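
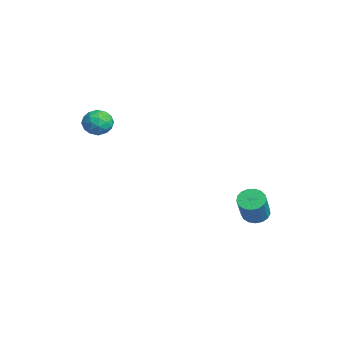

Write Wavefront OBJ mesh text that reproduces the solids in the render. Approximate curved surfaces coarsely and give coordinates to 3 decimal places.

v -1.707 -3.284 1.499
v -1.147 -3.729 1.379
v -2.413 -4.211 1.641
v -1.853 -4.656 1.521
v -1.878 -4.26 2.128
v -1.441 -3.688 2.041
v -2.119 -4.252 0.979
v -1.682 -3.68 0.892
v -1.402 -4.328 1.057
v -1.253 -4.333 1.767
v -2.307 -3.607 1.253
v -2.158 -3.612 1.963
v -1.365 -3.425 1.427
v -2.195 -4.515 1.593
v -2.21 -4.282 1.951
v -1.881 -4.544 1.88
v -1.538 -3.401 1.816
v -1.209 -3.663 1.745
v -1.638 -3.975 2.185
v -2.351 -4.277 1.275
v -2.022 -4.539 1.204
v -1.679 -3.396 1.14
v -1.35 -3.658 1.069
v -1.922 -3.965 0.835
v -1.185 -4.039 1.167
v -1.601 -4.584 1.25
v -1.757 -4.346 0.932
v -1.5 -4.01 0.881
v -1.098 -4.042 1.584
v -1.513 -4.586 1.668
v -1.527 -4.354 2.025
v -1.271 -4.017 1.973
v -1.248 -4.394 1.395
v -2.047 -3.354 1.352
v -2.462 -3.898 1.436
v -2.289 -3.923 1.047
v -2.033 -3.586 0.995
v -1.959 -3.356 1.77
v -2.375 -3.901 1.853
v -2.06 -3.93 2.139
v -1.803 -3.594 2.088
v -2.312 -3.546 1.625
v 2.828 1.698 -2.237
v 3.305 1.565 -2.593
v 4.109 1.148 -1.359
v 3.632 1.282 -1.003
v 3.346 1.846 -2.524
v 4.149 1.429 -1.291
v 3.268 2.093 -2.39
v 4.071 1.676 -1.156
v 3.089 2.25 -2.22
v 3.892 1.833 -0.987
v 2.85 2.28 -2.055
v 3.654 1.863 -0.821
v 2.607 2.177 -1.931
v 3.41 1.761 -0.697
v 2.414 1.965 -1.877
v 3.218 1.548 -0.643
v 2.316 1.691 -1.905
v 3.12 1.275 -0.672
v 2.335 1.419 -2.01
v 3.139 1.003 -0.777
v 2.468 1.211 -2.166
v 3.271 0.795 -0.933
v 2.683 1.115 -2.339
v 3.486 0.698 -1.106
v 2.931 1.152 -2.488
v 3.734 0.735 -1.255
v 3.156 1.315 -2.58
v 3.959 0.898 -1.346
f 1 38 17
f 38 12 41
f 17 41 6
f 38 41 17
f 1 17 13
f 17 6 18
f 13 18 2
f 17 18 13
f 1 13 22
f 13 2 23
f 22 23 8
f 13 23 22
f 1 22 34
f 22 8 37
f 34 37 11
f 22 37 34
f 1 34 38
f 34 11 42
f 38 42 12
f 34 42 38
f 2 18 29
f 18 6 32
f 29 32 10
f 18 32 29
f 6 41 19
f 41 12 40
f 19 40 5
f 41 40 19
f 12 42 39
f 42 11 35
f 39 35 3
f 42 35 39
f 11 37 36
f 37 8 24
f 36 24 7
f 37 24 36
f 8 23 28
f 23 2 25
f 28 25 9
f 23 25 28
f 4 30 16
f 30 10 31
f 16 31 5
f 30 31 16
f 4 16 14
f 16 5 15
f 14 15 3
f 16 15 14
f 4 14 21
f 14 3 20
f 21 20 7
f 14 20 21
f 4 21 26
f 21 7 27
f 26 27 9
f 21 27 26
f 4 26 30
f 26 9 33
f 30 33 10
f 26 33 30
f 5 31 19
f 31 10 32
f 19 32 6
f 31 32 19
f 3 15 39
f 15 5 40
f 39 40 12
f 15 40 39
f 7 20 36
f 20 3 35
f 36 35 11
f 20 35 36
f 9 27 28
f 27 7 24
f 28 24 8
f 27 24 28
f 10 33 29
f 33 9 25
f 29 25 2
f 33 25 29
f 44 43 47
f 44 47 45
f 45 47 48
f 45 48 46
f 47 43 49
f 47 49 48
f 48 49 50
f 48 50 46
f 49 43 51
f 49 51 50
f 50 51 52
f 50 52 46
f 51 43 53
f 51 53 52
f 52 53 54
f 52 54 46
f 53 43 55
f 53 55 54
f 54 55 56
f 54 56 46
f 55 43 57
f 55 57 56
f 56 57 58
f 56 58 46
f 57 43 59
f 57 59 58
f 58 59 60
f 58 60 46
f 59 43 61
f 59 61 60
f 60 61 62
f 60 62 46
f 61 43 63
f 61 63 62
f 62 63 64
f 62 64 46
f 63 43 65
f 63 65 64
f 64 65 66
f 64 66 46
f 65 43 67
f 65 67 66
f 66 67 68
f 66 68 46
f 67 43 69
f 67 69 68
f 68 69 70
f 68 70 46
f 69 43 44
f 69 44 70
f 70 44 45
f 70 45 46



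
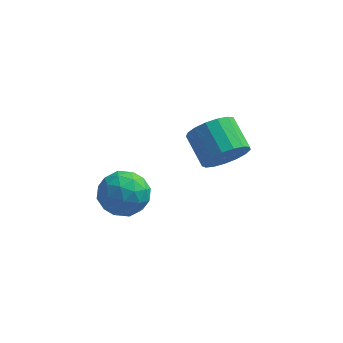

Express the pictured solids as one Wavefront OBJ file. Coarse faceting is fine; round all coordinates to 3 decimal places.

v -0.594 -0.817 2.697
v 0.38 -0.421 2.298
v -0.04 -2.519 2.362
v 0.934 -2.123 1.963
v 0.702 -2.042 3.061
v 0.36 -0.991 3.268
v -0.02 -1.949 1.392
v -0.362 -0.898 1.599
v 0.735 -1.121 1.491
v 1.181 -1.178 2.522
v -0.841 -1.762 2.138
v -0.395 -1.819 3.169
v -0.156 -0.47 2.527
v 0.496 -2.47 2.133
v 0.359 -2.423 2.779
v 0.932 -2.19 2.544
v -0.168 -0.805 3.097
v 0.405 -0.572 2.862
v 0.594 -1.525 3.311
v -0.065 -2.368 1.798
v 0.508 -2.135 1.563
v -0.592 -0.75 2.116
v -0.019 -0.517 1.881
v -0.254 -1.415 1.349
v 0.626 -0.648 1.818
v 0.951 -1.648 1.621
v 0.391 -1.546 1.286
v 0.189 -0.928 1.407
v 0.888 -0.682 2.424
v 1.214 -1.682 2.227
v 1.077 -1.635 2.873
v 0.876 -1.017 2.994
v 1.097 -1.093 1.95
v -0.874 -1.258 2.433
v -0.548 -2.258 2.236
v -0.536 -1.923 1.666
v -0.737 -1.305 1.787
v -0.611 -1.292 3.039
v -0.286 -2.292 2.842
v 0.151 -2.012 3.253
v -0.051 -1.394 3.374
v -0.757 -1.847 2.71
v 3.696 2.236 1.753
v 4.389 2.975 1.381
v 3.557 4.144 2.154
v 2.864 3.404 2.527
v 4.023 2.955 1.017
v 3.19 4.124 1.79
v 3.581 2.77 0.822
v 2.749 3.939 1.595
v 3.166 2.462 0.84
v 2.334 3.631 1.613
v 2.873 2.103 1.067
v 2.04 3.272 1.841
v 2.768 1.774 1.452
v 1.935 2.943 2.225
v 2.875 1.55 1.906
v 2.043 2.719 2.679
v 3.171 1.484 2.324
v 2.339 2.653 3.098
v 3.587 1.59 2.612
v 2.755 2.759 3.385
v 4.028 1.844 2.703
v 3.196 3.012 3.477
v 4.393 2.187 2.577
v 3.561 3.356 3.35
v 4.598 2.542 2.262
v 3.766 3.711 3.035
v 4.597 2.826 1.83
v 3.765 3.995 2.603
f 1 38 17
f 38 12 41
f 17 41 6
f 38 41 17
f 1 17 13
f 17 6 18
f 13 18 2
f 17 18 13
f 1 13 22
f 13 2 23
f 22 23 8
f 13 23 22
f 1 22 34
f 22 8 37
f 34 37 11
f 22 37 34
f 1 34 38
f 34 11 42
f 38 42 12
f 34 42 38
f 2 18 29
f 18 6 32
f 29 32 10
f 18 32 29
f 6 41 19
f 41 12 40
f 19 40 5
f 41 40 19
f 12 42 39
f 42 11 35
f 39 35 3
f 42 35 39
f 11 37 36
f 37 8 24
f 36 24 7
f 37 24 36
f 8 23 28
f 23 2 25
f 28 25 9
f 23 25 28
f 4 30 16
f 30 10 31
f 16 31 5
f 30 31 16
f 4 16 14
f 16 5 15
f 14 15 3
f 16 15 14
f 4 14 21
f 14 3 20
f 21 20 7
f 14 20 21
f 4 21 26
f 21 7 27
f 26 27 9
f 21 27 26
f 4 26 30
f 26 9 33
f 30 33 10
f 26 33 30
f 5 31 19
f 31 10 32
f 19 32 6
f 31 32 19
f 3 15 39
f 15 5 40
f 39 40 12
f 15 40 39
f 7 20 36
f 20 3 35
f 36 35 11
f 20 35 36
f 9 27 28
f 27 7 24
f 28 24 8
f 27 24 28
f 10 33 29
f 33 9 25
f 29 25 2
f 33 25 29
f 44 43 47
f 44 47 45
f 45 47 48
f 45 48 46
f 47 43 49
f 47 49 48
f 48 49 50
f 48 50 46
f 49 43 51
f 49 51 50
f 50 51 52
f 50 52 46
f 51 43 53
f 51 53 52
f 52 53 54
f 52 54 46
f 53 43 55
f 53 55 54
f 54 55 56
f 54 56 46
f 55 43 57
f 55 57 56
f 56 57 58
f 56 58 46
f 57 43 59
f 57 59 58
f 58 59 60
f 58 60 46
f 59 43 61
f 59 61 60
f 60 61 62
f 60 62 46
f 61 43 63
f 61 63 62
f 62 63 64
f 62 64 46
f 63 43 65
f 63 65 64
f 64 65 66
f 64 66 46
f 65 43 67
f 65 67 66
f 66 67 68
f 66 68 46
f 67 43 69
f 67 69 68
f 68 69 70
f 68 70 46
f 69 43 44
f 69 44 70
f 70 44 45
f 70 45 46



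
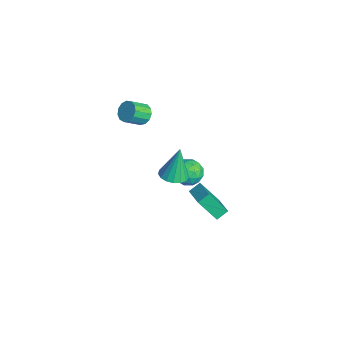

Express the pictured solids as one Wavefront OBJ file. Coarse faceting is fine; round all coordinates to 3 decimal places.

v -1.35 0.243 0.438
v -0.902 0.808 -0.141
v -1.238 -0.868 -0.559
v -0.79 -0.303 -1.138
v -0.383 -0.58 -0.355
v -0.452 0.107 0.261
v -1.688 -0.167 -0.961
v -1.757 0.52 -0.345
v -1.111 0.555 -1.006
v -0.304 0.299 -0.631
v -1.836 -0.359 -0.069
v -1.029 -0.615 0.306
v -1.136 0.623 0.236
v -1.004 -0.683 -0.936
v -0.765 -0.846 -0.475
v -0.502 -0.514 -0.816
v -0.871 0.211 0.473
v -0.608 0.543 0.132
v -0.303 -0.273 0.007
v -1.532 -0.603 -0.832
v -1.269 -0.271 -1.173
v -1.638 0.454 0.116
v -1.375 0.786 -0.225
v -1.837 0.213 -0.707
v -0.995 0.806 -0.613
v -0.929 0.153 -1.199
v -1.457 0.233 -1.095
v -1.498 0.637 -0.733
v -0.521 0.656 -0.393
v -0.455 0.003 -0.979
v -0.216 -0.16 -0.518
v -0.257 0.244 -0.156
v -0.644 0.507 -0.901
v -1.685 -0.063 0.279
v -1.619 -0.716 -0.307
v -1.883 -0.304 -0.544
v -1.924 0.1 -0.182
v -1.211 -0.213 0.499
v -1.145 -0.866 -0.087
v -0.642 -0.697 0.033
v -0.683 -0.293 0.395
v -1.496 -0.567 0.201
v 0.542 -1.539 1.711
v 1.257 -1.08 1.688
v 0.298 -1.061 3.689
v 0.967 -0.814 1.588
v 0.579 -0.713 1.515
v 0.183 -0.802 1.488
v -0.131 -1.06 1.512
v -0.29 -1.428 1.581
v -0.259 -1.821 1.68
v -0.045 -2.15 1.786
v 0.304 -2.339 1.875
v 0.708 -2.345 1.926
v 1.074 -2.166 1.928
v 1.317 -1.844 1.88
v 1.384 -1.452 1.794
v -3.516 -1.826 3.437
v -3.035 -1.471 3.801
v -2.903 -2.46 4.588
v -3.384 -2.814 4.223
v -3.383 -1.387 3.966
v -3.251 -2.375 4.752
v -3.774 -1.442 3.962
v -3.642 -2.43 4.749
v -4.083 -1.619 3.792
v -3.951 -2.607 4.578
v -4.211 -1.861 3.509
v -4.079 -2.85 4.295
v -4.119 -2.093 3.203
v -3.987 -3.081 3.989
v -3.836 -2.239 2.971
v -3.704 -3.228 3.757
v -3.451 -2.254 2.887
v -3.319 -3.243 3.674
v -3.086 -2.134 2.978
v -2.954 -3.122 3.764
v -2.858 -1.915 3.214
v -2.726 -2.903 4.001
v -2.839 -1.668 3.521
v -2.707 -2.657 4.308
v -1.803 0.303 -3.144
v -0.278 0.251 -2.601
v -1.925 1.024 -2.732
v -0.4 0.972 -2.188
v -1.24 1.248 -4.632
v 0.285 1.196 -4.088
v -1.362 1.969 -4.219
v 0.163 1.917 -3.676
f 1 38 17
f 38 12 41
f 17 41 6
f 38 41 17
f 1 17 13
f 17 6 18
f 13 18 2
f 17 18 13
f 1 13 22
f 13 2 23
f 22 23 8
f 13 23 22
f 1 22 34
f 22 8 37
f 34 37 11
f 22 37 34
f 1 34 38
f 34 11 42
f 38 42 12
f 34 42 38
f 2 18 29
f 18 6 32
f 29 32 10
f 18 32 29
f 6 41 19
f 41 12 40
f 19 40 5
f 41 40 19
f 12 42 39
f 42 11 35
f 39 35 3
f 42 35 39
f 11 37 36
f 37 8 24
f 36 24 7
f 37 24 36
f 8 23 28
f 23 2 25
f 28 25 9
f 23 25 28
f 4 30 16
f 30 10 31
f 16 31 5
f 30 31 16
f 4 16 14
f 16 5 15
f 14 15 3
f 16 15 14
f 4 14 21
f 14 3 20
f 21 20 7
f 14 20 21
f 4 21 26
f 21 7 27
f 26 27 9
f 21 27 26
f 4 26 30
f 26 9 33
f 30 33 10
f 26 33 30
f 5 31 19
f 31 10 32
f 19 32 6
f 31 32 19
f 3 15 39
f 15 5 40
f 39 40 12
f 15 40 39
f 7 20 36
f 20 3 35
f 36 35 11
f 20 35 36
f 9 27 28
f 27 7 24
f 28 24 8
f 27 24 28
f 10 33 29
f 33 9 25
f 29 25 2
f 33 25 29
f 44 43 46
f 44 46 45
f 46 43 47
f 46 47 45
f 47 43 48
f 47 48 45
f 48 43 49
f 48 49 45
f 49 43 50
f 49 50 45
f 50 43 51
f 50 51 45
f 51 43 52
f 51 52 45
f 52 43 53
f 52 53 45
f 53 43 54
f 53 54 45
f 54 43 55
f 54 55 45
f 55 43 56
f 55 56 45
f 56 43 57
f 56 57 45
f 57 43 44
f 57 44 45
f 59 58 62
f 59 62 60
f 60 62 63
f 60 63 61
f 62 58 64
f 62 64 63
f 63 64 65
f 63 65 61
f 64 58 66
f 64 66 65
f 65 66 67
f 65 67 61
f 66 58 68
f 66 68 67
f 67 68 69
f 67 69 61
f 68 58 70
f 68 70 69
f 69 70 71
f 69 71 61
f 70 58 72
f 70 72 71
f 71 72 73
f 71 73 61
f 72 58 74
f 72 74 73
f 73 74 75
f 73 75 61
f 74 58 76
f 74 76 75
f 75 76 77
f 75 77 61
f 76 58 78
f 76 78 77
f 77 78 79
f 77 79 61
f 78 58 80
f 78 80 79
f 79 80 81
f 79 81 61
f 80 58 59
f 80 59 81
f 81 59 60
f 81 60 61
f 83 85 82
f 86 83 82
f 82 85 84
f 84 86 82
f 83 89 85
f 87 83 86
f 87 89 83
f 85 89 84
f 88 86 84
f 84 89 88
f 88 87 86
f 89 87 88



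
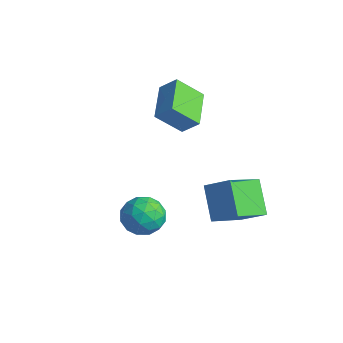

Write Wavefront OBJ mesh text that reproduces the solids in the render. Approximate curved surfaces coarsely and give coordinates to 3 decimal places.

v -2.685 2.205 1.973
v -1.954 2.674 2.786
v -4.171 3.646 2.476
v -3.44 4.115 3.29
v -2.02 3.325 0.73
v -1.289 3.794 1.544
v -3.506 4.766 1.234
v -2.775 5.235 2.047
v 0.283 -0.127 -2.056
v 1.321 -0.244 -1.637
v -0.241 -1.636 -1.183
v 0.797 -1.753 -0.764
v 0.142 -0.906 -0.417
v 0.466 0.026 -0.957
v 0.614 -1.906 -1.863
v 0.938 -0.974 -2.403
v 1.525 -1.344 -1.518
v 1.234 -0.726 -0.624
v -0.154 -1.154 -2.196
v -0.445 -0.536 -1.302
v 0.848 -0.053 -1.923
v 0.232 -1.827 -0.897
v -0.153 -1.329 -0.693
v 0.457 -1.398 -0.447
v 0.346 0.106 -1.523
v 0.956 0.037 -1.277
v 0.263 -0.352 -0.56
v 0.124 -1.917 -1.543
v 0.734 -1.986 -1.297
v 0.623 -0.482 -2.373
v 1.233 -0.551 -2.127
v 0.817 -1.528 -2.26
v 1.578 -0.769 -1.607
v 1.27 -1.656 -1.093
v 1.162 -1.746 -1.74
v 1.353 -1.197 -2.057
v 1.407 -0.405 -1.081
v 1.098 -1.292 -0.568
v 0.714 -0.794 -0.364
v 0.904 -0.246 -0.681
v 1.527 -1.052 -1.011
v -0.018 -0.588 -2.252
v -0.327 -1.475 -1.739
v 0.176 -1.634 -2.139
v 0.366 -1.086 -2.456
v -0.19 -0.224 -1.727
v -0.498 -1.111 -1.213
v -0.273 -0.683 -0.763
v -0.082 -0.134 -1.08
v -0.447 -0.828 -1.809
v 1.078 2.166 -0.535
v 2.225 2.758 0.341
v 0.914 4.076 -1.613
v 2.062 4.669 -0.738
v 2.418 1.531 -1.862
v 3.566 2.124 -0.987
v 2.255 3.442 -2.941
v 3.402 4.034 -2.065
f 2 4 1
f 5 2 1
f 1 4 3
f 3 5 1
f 2 8 4
f 6 2 5
f 6 8 2
f 4 8 3
f 7 5 3
f 3 8 7
f 7 6 5
f 8 6 7
f 9 46 25
f 46 20 49
f 25 49 14
f 46 49 25
f 9 25 21
f 25 14 26
f 21 26 10
f 25 26 21
f 9 21 30
f 21 10 31
f 30 31 16
f 21 31 30
f 9 30 42
f 30 16 45
f 42 45 19
f 30 45 42
f 9 42 46
f 42 19 50
f 46 50 20
f 42 50 46
f 10 26 37
f 26 14 40
f 37 40 18
f 26 40 37
f 14 49 27
f 49 20 48
f 27 48 13
f 49 48 27
f 20 50 47
f 50 19 43
f 47 43 11
f 50 43 47
f 19 45 44
f 45 16 32
f 44 32 15
f 45 32 44
f 16 31 36
f 31 10 33
f 36 33 17
f 31 33 36
f 12 38 24
f 38 18 39
f 24 39 13
f 38 39 24
f 12 24 22
f 24 13 23
f 22 23 11
f 24 23 22
f 12 22 29
f 22 11 28
f 29 28 15
f 22 28 29
f 12 29 34
f 29 15 35
f 34 35 17
f 29 35 34
f 12 34 38
f 34 17 41
f 38 41 18
f 34 41 38
f 13 39 27
f 39 18 40
f 27 40 14
f 39 40 27
f 11 23 47
f 23 13 48
f 47 48 20
f 23 48 47
f 15 28 44
f 28 11 43
f 44 43 19
f 28 43 44
f 17 35 36
f 35 15 32
f 36 32 16
f 35 32 36
f 18 41 37
f 41 17 33
f 37 33 10
f 41 33 37
f 52 54 51
f 55 52 51
f 51 54 53
f 53 55 51
f 52 58 54
f 56 52 55
f 56 58 52
f 54 58 53
f 57 55 53
f 53 58 57
f 57 56 55
f 58 56 57



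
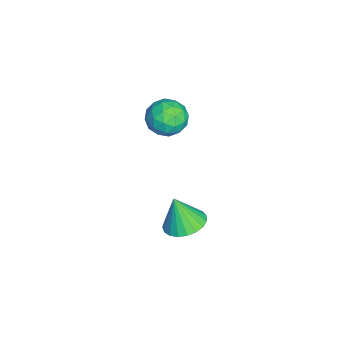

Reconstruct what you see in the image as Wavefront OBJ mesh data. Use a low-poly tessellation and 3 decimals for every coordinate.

v -0.553 3.694 -3.32
v 0.381 3.48 -3.278
v -0.727 3.226 -1.82
v 0.378 3.861 -3.16
v 0.214 4.213 -3.069
v -0.083 4.476 -3.022
v -0.461 4.603 -3.026
v -0.856 4.573 -3.081
v -1.198 4.391 -3.177
v -1.428 4.088 -3.298
v -1.508 3.717 -3.422
v -1.422 3.343 -3.529
v -1.186 3.028 -3.6
v -0.841 2.829 -3.622
v -0.446 2.779 -3.592
v -0.07 2.888 -3.515
v 0.223 3.135 -3.404
v -2.673 3.325 1.826
v -1.739 3.385 1.687
v -2.441 2.315 2.953
v -1.507 2.375 2.814
v -1.98 3.111 3.174
v -2.123 3.735 2.478
v -2.057 1.965 2.162
v -2.2 2.589 1.466
v -1.358 2.544 1.895
v -1.311 3.253 2.521
v -2.869 2.447 2.119
v -2.822 3.156 2.745
v -2.226 3.444 1.658
v -1.954 2.256 2.982
v -2.232 2.689 3.194
v -1.683 2.724 3.113
v -2.452 3.65 2.122
v -1.903 3.685 2.041
v -2.045 3.524 2.915
v -2.277 2.015 2.599
v -1.728 2.05 2.518
v -2.497 2.976 1.527
v -1.948 3.011 1.446
v -2.135 2.176 1.725
v -1.453 2.985 1.698
v -1.317 2.391 2.361
v -1.64 2.15 1.977
v -1.724 2.517 1.568
v -1.425 3.401 2.066
v -1.289 2.807 2.728
v -1.567 3.24 2.94
v -1.651 3.607 2.531
v -1.202 2.907 2.188
v -2.891 2.893 1.912
v -2.755 2.299 2.574
v -2.529 2.093 2.109
v -2.613 2.46 1.7
v -2.863 3.309 2.279
v -2.727 2.715 2.942
v -2.456 3.183 3.072
v -2.54 3.55 2.663
v -2.978 2.793 2.452
f 2 1 4
f 2 4 3
f 4 1 5
f 4 5 3
f 5 1 6
f 5 6 3
f 6 1 7
f 6 7 3
f 7 1 8
f 7 8 3
f 8 1 9
f 8 9 3
f 9 1 10
f 9 10 3
f 10 1 11
f 10 11 3
f 11 1 12
f 11 12 3
f 12 1 13
f 12 13 3
f 13 1 14
f 13 14 3
f 14 1 15
f 14 15 3
f 15 1 16
f 15 16 3
f 16 1 17
f 16 17 3
f 17 1 2
f 17 2 3
f 18 55 34
f 55 29 58
f 34 58 23
f 55 58 34
f 18 34 30
f 34 23 35
f 30 35 19
f 34 35 30
f 18 30 39
f 30 19 40
f 39 40 25
f 30 40 39
f 18 39 51
f 39 25 54
f 51 54 28
f 39 54 51
f 18 51 55
f 51 28 59
f 55 59 29
f 51 59 55
f 19 35 46
f 35 23 49
f 46 49 27
f 35 49 46
f 23 58 36
f 58 29 57
f 36 57 22
f 58 57 36
f 29 59 56
f 59 28 52
f 56 52 20
f 59 52 56
f 28 54 53
f 54 25 41
f 53 41 24
f 54 41 53
f 25 40 45
f 40 19 42
f 45 42 26
f 40 42 45
f 21 47 33
f 47 27 48
f 33 48 22
f 47 48 33
f 21 33 31
f 33 22 32
f 31 32 20
f 33 32 31
f 21 31 38
f 31 20 37
f 38 37 24
f 31 37 38
f 21 38 43
f 38 24 44
f 43 44 26
f 38 44 43
f 21 43 47
f 43 26 50
f 47 50 27
f 43 50 47
f 22 48 36
f 48 27 49
f 36 49 23
f 48 49 36
f 20 32 56
f 32 22 57
f 56 57 29
f 32 57 56
f 24 37 53
f 37 20 52
f 53 52 28
f 37 52 53
f 26 44 45
f 44 24 41
f 45 41 25
f 44 41 45
f 27 50 46
f 50 26 42
f 46 42 19
f 50 42 46



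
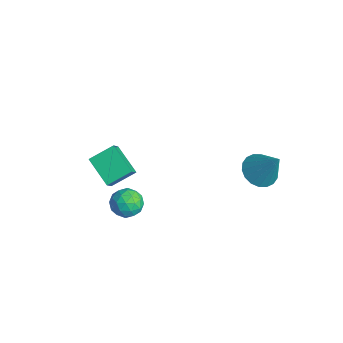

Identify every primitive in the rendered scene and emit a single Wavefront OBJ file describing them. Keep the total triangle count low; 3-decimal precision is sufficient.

v 0.518 -2.731 0.419
v 1.065 -3.042 -0.17
v -0.145 -3.958 0.45
v 0.402 -4.269 -0.139
v 0.68 -4.096 0.659
v 1.09 -3.338 0.639
v -0.17 -3.662 -0.359
v 0.24 -2.904 -0.379
v 0.64 -3.618 -0.651
v 1.165 -3.886 -0.022
v -0.245 -3.114 0.302
v 0.28 -3.382 0.931
v 0.85 -2.779 0.121
v 0.07 -4.221 0.159
v 0.233 -4.119 0.627
v 0.555 -4.302 0.281
v 0.864 -2.952 0.597
v 1.186 -3.135 0.251
v 0.959 -3.755 0.739
v -0.266 -3.865 0.029
v 0.056 -4.048 -0.317
v 0.365 -2.698 -0.001
v 0.687 -2.881 -0.347
v -0.039 -3.245 -0.459
v 0.922 -3.3 -0.507
v 0.532 -4.021 -0.489
v 0.196 -3.665 -0.619
v 0.437 -3.219 -0.63
v 1.23 -3.458 -0.137
v 0.84 -4.179 -0.119
v 1.004 -4.077 0.35
v 1.245 -3.631 0.338
v 0.981 -3.796 -0.42
v 0.08 -2.821 0.399
v -0.31 -3.542 0.417
v -0.325 -3.369 -0.058
v -0.084 -2.923 -0.07
v 0.388 -2.979 0.769
v -0.002 -3.7 0.787
v 0.483 -3.781 0.91
v 0.724 -3.335 0.899
v -0.061 -3.204 0.7
v 1.754 2.869 1.117
v 2.592 2.811 0.631
v 2.766 3.331 2.803
v 2.482 3.225 0.583
v 2.228 3.57 0.641
v 1.88 3.775 0.793
v 1.507 3.801 1.01
v 1.184 3.643 1.247
v 0.973 3.331 1.459
v 0.917 2.928 1.603
v 1.027 2.513 1.651
v 1.281 2.169 1.592
v 1.628 1.963 1.44
v 2.001 1.937 1.224
v 2.325 2.096 0.986
v 2.536 2.407 0.774
v -4.237 -3.486 -0.901
v -4.127 -2.185 -0.226
v -4.749 -3.035 -1.686
v -4.638 -1.734 -1.011
v -2.702 -3.186 -1.729
v -2.591 -1.885 -1.054
v -3.213 -2.735 -2.514
v -3.103 -1.434 -1.839
f 1 38 17
f 38 12 41
f 17 41 6
f 38 41 17
f 1 17 13
f 17 6 18
f 13 18 2
f 17 18 13
f 1 13 22
f 13 2 23
f 22 23 8
f 13 23 22
f 1 22 34
f 22 8 37
f 34 37 11
f 22 37 34
f 1 34 38
f 34 11 42
f 38 42 12
f 34 42 38
f 2 18 29
f 18 6 32
f 29 32 10
f 18 32 29
f 6 41 19
f 41 12 40
f 19 40 5
f 41 40 19
f 12 42 39
f 42 11 35
f 39 35 3
f 42 35 39
f 11 37 36
f 37 8 24
f 36 24 7
f 37 24 36
f 8 23 28
f 23 2 25
f 28 25 9
f 23 25 28
f 4 30 16
f 30 10 31
f 16 31 5
f 30 31 16
f 4 16 14
f 16 5 15
f 14 15 3
f 16 15 14
f 4 14 21
f 14 3 20
f 21 20 7
f 14 20 21
f 4 21 26
f 21 7 27
f 26 27 9
f 21 27 26
f 4 26 30
f 26 9 33
f 30 33 10
f 26 33 30
f 5 31 19
f 31 10 32
f 19 32 6
f 31 32 19
f 3 15 39
f 15 5 40
f 39 40 12
f 15 40 39
f 7 20 36
f 20 3 35
f 36 35 11
f 20 35 36
f 9 27 28
f 27 7 24
f 28 24 8
f 27 24 28
f 10 33 29
f 33 9 25
f 29 25 2
f 33 25 29
f 44 43 46
f 44 46 45
f 46 43 47
f 46 47 45
f 47 43 48
f 47 48 45
f 48 43 49
f 48 49 45
f 49 43 50
f 49 50 45
f 50 43 51
f 50 51 45
f 51 43 52
f 51 52 45
f 52 43 53
f 52 53 45
f 53 43 54
f 53 54 45
f 54 43 55
f 54 55 45
f 55 43 56
f 55 56 45
f 56 43 57
f 56 57 45
f 57 43 58
f 57 58 45
f 58 43 44
f 58 44 45
f 60 62 59
f 63 60 59
f 59 62 61
f 61 63 59
f 60 66 62
f 64 60 63
f 64 66 60
f 62 66 61
f 65 63 61
f 61 66 65
f 65 64 63
f 66 64 65



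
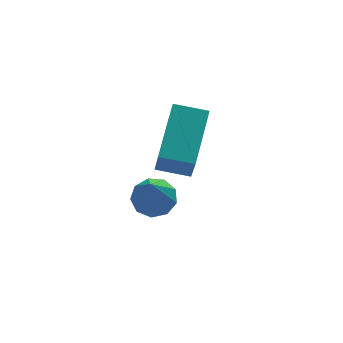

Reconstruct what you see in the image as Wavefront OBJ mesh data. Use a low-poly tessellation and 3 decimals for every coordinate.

v 3.43 -0.313 -2.832
v 3.323 -1.011 -1.634
v 2.578 0.097 -2.669
v 2.471 -0.601 -1.471
v 4.209 0.981 -2.009
v 4.102 0.283 -0.811
v 3.357 1.391 -1.846
v 3.25 0.693 -0.648
v 2.763 0.831 -4.639
v 3.372 0.856 -4.481
v 2.337 -0.331 -2.821
v 3.163 1.193 -4.314
v 2.767 1.362 -4.3
v 2.368 1.282 -4.444
v 2.155 0.991 -4.68
v 2.226 0.625 -4.897
v 2.548 0.356 -4.993
v 2.971 0.309 -4.924
v 3.296 0.506 -4.722
f 2 4 1
f 5 2 1
f 1 4 3
f 3 5 1
f 2 8 4
f 6 2 5
f 6 8 2
f 4 8 3
f 7 5 3
f 3 8 7
f 7 6 5
f 8 6 7
f 10 9 12
f 10 12 11
f 12 9 13
f 12 13 11
f 13 9 14
f 13 14 11
f 14 9 15
f 14 15 11
f 15 9 16
f 15 16 11
f 16 9 17
f 16 17 11
f 17 9 18
f 17 18 11
f 18 9 19
f 18 19 11
f 19 9 10
f 19 10 11



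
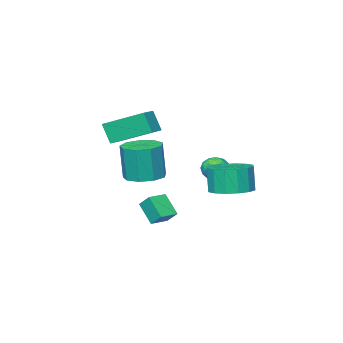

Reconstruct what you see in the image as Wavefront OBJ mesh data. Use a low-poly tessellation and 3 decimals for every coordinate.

v -2.806 -0.487 -1.24
v -2.32 -0.997 -1.237
v -3.62 -1.263 -1.423
v -3.134 -1.773 -1.42
v -3.29 -1.431 -0.824
v -2.786 -0.951 -0.711
v -3.154 -1.309 -1.949
v -2.65 -0.829 -1.836
v -2.535 -1.505 -1.675
v -2.619 -1.58 -0.979
v -3.321 -0.68 -1.681
v -3.405 -0.755 -0.985
v -2.491 -0.674 -1.223
v -3.449 -1.586 -1.437
v -3.54 -1.385 -1.087
v -3.254 -1.685 -1.085
v -2.766 -0.647 -0.913
v -2.48 -0.947 -0.911
v -3.05 -1.202 -0.669
v -3.46 -1.313 -1.749
v -3.174 -1.613 -1.747
v -2.686 -0.575 -1.575
v -2.4 -0.875 -1.573
v -2.89 -1.058 -1.991
v -2.332 -1.272 -1.478
v -2.811 -1.729 -1.585
v -2.822 -1.456 -1.897
v -2.526 -1.174 -1.83
v -2.382 -1.317 -1.069
v -2.86 -1.773 -1.177
v -2.952 -1.572 -0.826
v -2.656 -1.29 -0.76
v -2.508 -1.615 -1.327
v -3.08 -0.487 -1.483
v -3.558 -0.943 -1.591
v -3.284 -0.97 -1.9
v -2.988 -0.688 -1.834
v -3.129 -0.531 -1.075
v -3.608 -0.988 -1.182
v -3.414 -1.086 -0.83
v -3.118 -0.804 -0.763
v -3.432 -0.645 -1.333
v -0.648 -3.275 -1.882
v 0.135 -2.686 -1.873
v 0.212 -2.817 0.031
v -0.572 -3.405 0.022
v -0.425 -2.322 -1.826
v -0.349 -2.453 0.078
v -1.091 -2.403 -1.804
v -1.014 -2.534 0.1
v -1.549 -2.893 -1.819
v -1.472 -3.023 0.085
v -1.586 -3.56 -1.864
v -1.509 -3.691 0.04
v -1.184 -4.095 -1.917
v -1.107 -4.225 -0.013
v -0.532 -4.245 -1.953
v -0.455 -4.376 -0.049
v 0.066 -3.941 -1.957
v 0.143 -4.072 -0.053
v 0.329 -3.326 -1.925
v 0.406 -3.457 -0.021
v 1.32 -2.496 0.895
v 1.384 -2.997 1.917
v 0.34 -0.823 1.778
v 0.404 -1.325 2.799
v 2.136 -2.095 1.041
v 2.2 -2.597 2.062
v 1.156 -0.423 1.923
v 1.22 -0.924 2.945
v -1.034 -2.147 -4.39
v -1.06 -3.03 -3.45
v -1.088 -1.499 -3.783
v -1.114 -2.381 -2.843
v -0.086 -2.119 -4.337
v -0.112 -3.001 -3.397
v -0.14 -1.47 -3.73
v -0.166 -2.353 -2.79
v -2.01 1.098 -1.793
v -1.389 0.258 -1.895
v -1.489 0.022 -0.57
v -2.11 0.862 -0.467
v -1.051 0.672 -1.796
v -1.15 0.436 -0.471
v -0.97 1.2 -1.696
v -1.069 0.964 -0.371
v -1.167 1.7 -1.622
v -1.267 1.465 -0.297
v -1.591 2.04 -1.594
v -1.691 1.804 -0.268
v -2.127 2.127 -1.618
v -2.227 1.891 -0.293
v -2.631 1.938 -1.69
v -2.731 1.702 -0.365
v -2.97 1.524 -1.789
v -3.069 1.288 -0.464
v -3.051 0.996 -1.889
v -3.15 0.76 -0.564
v -2.853 0.495 -1.963
v -2.953 0.26 -0.638
v -2.429 0.156 -1.992
v -2.529 -0.08 -0.666
v -1.893 0.069 -1.967
v -1.993 -0.167 -0.642
f 1 38 17
f 38 12 41
f 17 41 6
f 38 41 17
f 1 17 13
f 17 6 18
f 13 18 2
f 17 18 13
f 1 13 22
f 13 2 23
f 22 23 8
f 13 23 22
f 1 22 34
f 22 8 37
f 34 37 11
f 22 37 34
f 1 34 38
f 34 11 42
f 38 42 12
f 34 42 38
f 2 18 29
f 18 6 32
f 29 32 10
f 18 32 29
f 6 41 19
f 41 12 40
f 19 40 5
f 41 40 19
f 12 42 39
f 42 11 35
f 39 35 3
f 42 35 39
f 11 37 36
f 37 8 24
f 36 24 7
f 37 24 36
f 8 23 28
f 23 2 25
f 28 25 9
f 23 25 28
f 4 30 16
f 30 10 31
f 16 31 5
f 30 31 16
f 4 16 14
f 16 5 15
f 14 15 3
f 16 15 14
f 4 14 21
f 14 3 20
f 21 20 7
f 14 20 21
f 4 21 26
f 21 7 27
f 26 27 9
f 21 27 26
f 4 26 30
f 26 9 33
f 30 33 10
f 26 33 30
f 5 31 19
f 31 10 32
f 19 32 6
f 31 32 19
f 3 15 39
f 15 5 40
f 39 40 12
f 15 40 39
f 7 20 36
f 20 3 35
f 36 35 11
f 20 35 36
f 9 27 28
f 27 7 24
f 28 24 8
f 27 24 28
f 10 33 29
f 33 9 25
f 29 25 2
f 33 25 29
f 44 43 47
f 44 47 45
f 45 47 48
f 45 48 46
f 47 43 49
f 47 49 48
f 48 49 50
f 48 50 46
f 49 43 51
f 49 51 50
f 50 51 52
f 50 52 46
f 51 43 53
f 51 53 52
f 52 53 54
f 52 54 46
f 53 43 55
f 53 55 54
f 54 55 56
f 54 56 46
f 55 43 57
f 55 57 56
f 56 57 58
f 56 58 46
f 57 43 59
f 57 59 58
f 58 59 60
f 58 60 46
f 59 43 61
f 59 61 60
f 60 61 62
f 60 62 46
f 61 43 44
f 61 44 62
f 62 44 45
f 62 45 46
f 64 66 63
f 67 64 63
f 63 66 65
f 65 67 63
f 64 70 66
f 68 64 67
f 68 70 64
f 66 70 65
f 69 67 65
f 65 70 69
f 69 68 67
f 70 68 69
f 72 74 71
f 75 72 71
f 71 74 73
f 73 75 71
f 72 78 74
f 76 72 75
f 76 78 72
f 74 78 73
f 77 75 73
f 73 78 77
f 77 76 75
f 78 76 77
f 80 79 83
f 80 83 81
f 81 83 84
f 81 84 82
f 83 79 85
f 83 85 84
f 84 85 86
f 84 86 82
f 85 79 87
f 85 87 86
f 86 87 88
f 86 88 82
f 87 79 89
f 87 89 88
f 88 89 90
f 88 90 82
f 89 79 91
f 89 91 90
f 90 91 92
f 90 92 82
f 91 79 93
f 91 93 92
f 92 93 94
f 92 94 82
f 93 79 95
f 93 95 94
f 94 95 96
f 94 96 82
f 95 79 97
f 95 97 96
f 96 97 98
f 96 98 82
f 97 79 99
f 97 99 98
f 98 99 100
f 98 100 82
f 99 79 101
f 99 101 100
f 100 101 102
f 100 102 82
f 101 79 103
f 101 103 102
f 102 103 104
f 102 104 82
f 103 79 80
f 103 80 104
f 104 80 81
f 104 81 82



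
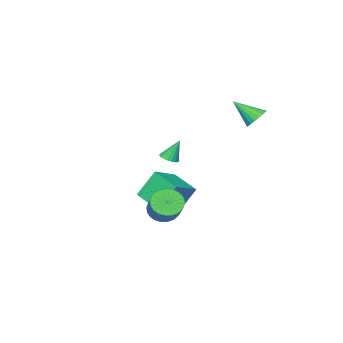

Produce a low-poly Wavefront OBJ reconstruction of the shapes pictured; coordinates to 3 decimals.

v 2.261 0.364 0.395
v 2.683 0.662 0.456
v 1.859 0.696 1.565
v 2.542 0.801 0.368
v 2.352 0.864 0.285
v 2.147 0.84 0.221
v 1.961 0.735 0.187
v 1.828 0.565 0.19
v 1.769 0.36 0.227
v 1.795 0.156 0.294
v 1.902 -0.012 0.379
v 2.071 -0.115 0.466
v 2.273 -0.135 0.541
v 2.472 -0.069 0.591
v 2.636 0.072 0.607
v 2.734 0.264 0.587
v 2.751 0.472 0.533
v 3.162 0.892 -2.655
v 3.873 0.469 -2.803
v 4.888 1.765 -1.633
v 4.178 2.188 -1.485
v 3.876 0.687 -3.047
v 4.892 1.983 -1.878
v 3.771 0.936 -3.232
v 4.786 2.233 -2.063
v 3.573 1.179 -3.329
v 4.588 2.475 -2.16
v 3.312 1.377 -3.323
v 4.328 2.674 -2.154
v 3.029 1.502 -3.216
v 4.044 2.799 -2.046
v 2.766 1.534 -3.023
v 3.781 2.831 -1.854
v 2.563 1.468 -2.774
v 3.579 2.765 -1.604
v 2.452 1.315 -2.507
v 3.467 2.611 -1.337
v 2.448 1.097 -2.262
v 3.464 2.393 -1.093
v 2.554 0.847 -2.077
v 3.569 2.144 -0.908
v 2.752 0.605 -1.98
v 3.767 1.901 -0.811
v 3.012 0.406 -1.986
v 4.028 1.703 -0.817
v 3.296 0.281 -2.094
v 4.311 1.578 -0.924
v 3.559 0.249 -2.286
v 4.574 1.546 -1.117
v 3.761 0.315 -2.536
v 4.777 1.612 -1.366
v -1.384 -1.326 -3.37
v -1.519 -3.009 -2.839
v 0.162 -1.228 -2.67
v 0.027 -2.911 -2.138
v -0.627 -1.889 -4.962
v -0.762 -3.572 -4.43
v 0.919 -1.791 -4.261
v 0.784 -3.474 -3.73
v -2.158 2.119 2.366
v -1.501 2.326 2.239
v -1.602 1.001 3.414
v -1.586 2.508 2.478
v -1.785 2.612 2.694
v -2.057 2.619 2.845
v -2.349 2.526 2.902
v -2.603 2.353 2.852
v -2.769 2.134 2.706
v -2.814 1.911 2.493
v -2.729 1.73 2.254
v -2.531 1.626 2.038
v -2.258 1.619 1.886
v -1.966 1.711 1.83
v -1.712 1.884 1.88
v -1.546 2.104 2.026
f 2 1 4
f 2 4 3
f 4 1 5
f 4 5 3
f 5 1 6
f 5 6 3
f 6 1 7
f 6 7 3
f 7 1 8
f 7 8 3
f 8 1 9
f 8 9 3
f 9 1 10
f 9 10 3
f 10 1 11
f 10 11 3
f 11 1 12
f 11 12 3
f 12 1 13
f 12 13 3
f 13 1 14
f 13 14 3
f 14 1 15
f 14 15 3
f 15 1 16
f 15 16 3
f 16 1 17
f 16 17 3
f 17 1 2
f 17 2 3
f 19 18 22
f 19 22 20
f 20 22 23
f 20 23 21
f 22 18 24
f 22 24 23
f 23 24 25
f 23 25 21
f 24 18 26
f 24 26 25
f 25 26 27
f 25 27 21
f 26 18 28
f 26 28 27
f 27 28 29
f 27 29 21
f 28 18 30
f 28 30 29
f 29 30 31
f 29 31 21
f 30 18 32
f 30 32 31
f 31 32 33
f 31 33 21
f 32 18 34
f 32 34 33
f 33 34 35
f 33 35 21
f 34 18 36
f 34 36 35
f 35 36 37
f 35 37 21
f 36 18 38
f 36 38 37
f 37 38 39
f 37 39 21
f 38 18 40
f 38 40 39
f 39 40 41
f 39 41 21
f 40 18 42
f 40 42 41
f 41 42 43
f 41 43 21
f 42 18 44
f 42 44 43
f 43 44 45
f 43 45 21
f 44 18 46
f 44 46 45
f 45 46 47
f 45 47 21
f 46 18 48
f 46 48 47
f 47 48 49
f 47 49 21
f 48 18 50
f 48 50 49
f 49 50 51
f 49 51 21
f 50 18 19
f 50 19 51
f 51 19 20
f 51 20 21
f 53 55 52
f 56 53 52
f 52 55 54
f 54 56 52
f 53 59 55
f 57 53 56
f 57 59 53
f 55 59 54
f 58 56 54
f 54 59 58
f 58 57 56
f 59 57 58
f 61 60 63
f 61 63 62
f 63 60 64
f 63 64 62
f 64 60 65
f 64 65 62
f 65 60 66
f 65 66 62
f 66 60 67
f 66 67 62
f 67 60 68
f 67 68 62
f 68 60 69
f 68 69 62
f 69 60 70
f 69 70 62
f 70 60 71
f 70 71 62
f 71 60 72
f 71 72 62
f 72 60 73
f 72 73 62
f 73 60 74
f 73 74 62
f 74 60 75
f 74 75 62
f 75 60 61
f 75 61 62



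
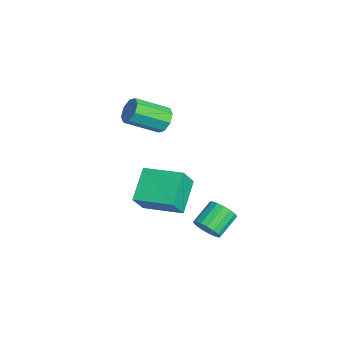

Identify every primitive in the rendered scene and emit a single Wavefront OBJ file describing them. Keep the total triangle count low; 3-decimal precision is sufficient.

v 1.336 -0.874 -0.149
v -0.108 -0.148 0.995
v 2.454 0.918 0.124
v 1.009 1.645 1.267
v 1.991 -1.465 1.053
v 0.546 -0.738 2.196
v 3.108 0.328 1.325
v 1.664 1.054 2.469
v -3.565 0.917 2.548
v -3.296 1.296 3.2
v -3.226 -0.479 4.203
v -3.495 -0.857 3.552
v -3.907 1.263 3.184
v -3.837 -0.512 4.187
v -4.318 1.027 2.796
v -4.248 -0.747 3.799
v -4.288 0.727 2.263
v -4.218 -1.048 3.266
v -3.834 0.539 1.897
v -3.764 -1.236 2.9
v -3.223 0.572 1.913
v -3.153 -1.203 2.916
v -2.812 0.807 2.301
v -2.742 -0.967 3.304
v -2.842 1.108 2.834
v -2.772 -0.667 3.837
v 3.231 1.916 -0.585
v 3.858 2.128 -0.171
v 3.055 3.075 0.559
v 2.429 2.864 0.145
v 3.862 2.359 -0.465
v 3.06 3.306 0.265
v 3.723 2.488 -0.786
v 2.92 3.435 -0.056
v 3.47 2.486 -1.061
v 2.668 3.433 -0.331
v 3.163 2.354 -1.227
v 2.361 3.301 -0.497
v 2.871 2.121 -1.246
v 2.069 3.068 -0.516
v 2.662 1.842 -1.113
v 1.86 2.789 -0.384
v 2.583 1.58 -0.86
v 1.781 2.527 -0.13
v 2.653 1.394 -0.543
v 1.851 2.342 0.187
v 2.855 1.329 -0.236
v 2.053 2.276 0.494
v 3.143 1.398 -0.009
v 2.341 2.345 0.721
v 3.451 1.586 0.086
v 2.649 2.533 0.816
v 3.709 1.849 0.028
v 2.907 2.797 0.758
f 2 4 1
f 5 2 1
f 1 4 3
f 3 5 1
f 2 8 4
f 6 2 5
f 6 8 2
f 4 8 3
f 7 5 3
f 3 8 7
f 7 6 5
f 8 6 7
f 10 9 13
f 10 13 11
f 11 13 14
f 11 14 12
f 13 9 15
f 13 15 14
f 14 15 16
f 14 16 12
f 15 9 17
f 15 17 16
f 16 17 18
f 16 18 12
f 17 9 19
f 17 19 18
f 18 19 20
f 18 20 12
f 19 9 21
f 19 21 20
f 20 21 22
f 20 22 12
f 21 9 23
f 21 23 22
f 22 23 24
f 22 24 12
f 23 9 25
f 23 25 24
f 24 25 26
f 24 26 12
f 25 9 10
f 25 10 26
f 26 10 11
f 26 11 12
f 28 27 31
f 28 31 29
f 29 31 32
f 29 32 30
f 31 27 33
f 31 33 32
f 32 33 34
f 32 34 30
f 33 27 35
f 33 35 34
f 34 35 36
f 34 36 30
f 35 27 37
f 35 37 36
f 36 37 38
f 36 38 30
f 37 27 39
f 37 39 38
f 38 39 40
f 38 40 30
f 39 27 41
f 39 41 40
f 40 41 42
f 40 42 30
f 41 27 43
f 41 43 42
f 42 43 44
f 42 44 30
f 43 27 45
f 43 45 44
f 44 45 46
f 44 46 30
f 45 27 47
f 45 47 46
f 46 47 48
f 46 48 30
f 47 27 49
f 47 49 48
f 48 49 50
f 48 50 30
f 49 27 51
f 49 51 50
f 50 51 52
f 50 52 30
f 51 27 53
f 51 53 52
f 52 53 54
f 52 54 30
f 53 27 28
f 53 28 54
f 54 28 29
f 54 29 30



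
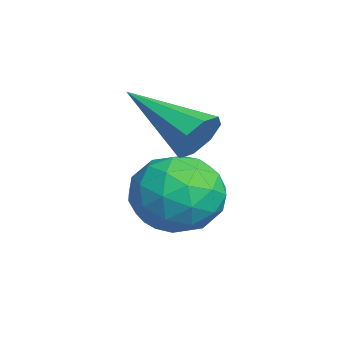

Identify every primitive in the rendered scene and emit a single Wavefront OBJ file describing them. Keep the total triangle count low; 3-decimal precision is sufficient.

v 1.87 -0.654 2.333
v 2.647 0.014 2.772
v 2.933 -0.954 0.908
v 3.71 -0.286 1.347
v 3.486 -1.269 1.823
v 2.829 -1.084 2.704
v 2.751 0.144 0.976
v 2.094 0.329 1.857
v 3.191 0.507 1.934
v 3.646 -0.366 2.457
v 1.934 -0.574 1.223
v 2.389 -1.447 1.746
v 2.165 -0.294 2.678
v 3.415 -0.646 1.002
v 3.284 -1.224 1.282
v 3.74 -0.831 1.54
v 2.272 -0.939 2.637
v 2.729 -0.546 2.895
v 3.222 -1.3 2.337
v 2.851 -0.394 0.785
v 3.308 -0.001 1.043
v 1.84 -0.109 2.14
v 2.296 0.284 2.398
v 2.358 0.36 1.343
v 2.942 0.388 2.443
v 3.567 0.212 1.605
v 3.003 0.465 1.388
v 2.616 0.574 1.905
v 3.209 -0.125 2.75
v 3.834 -0.301 1.913
v 3.702 -0.879 2.192
v 3.316 -0.77 2.71
v 3.529 0.165 2.258
v 1.746 -0.639 1.767
v 2.371 -0.815 0.93
v 2.264 -0.17 0.97
v 1.878 -0.061 1.488
v 2.013 -1.152 2.075
v 2.638 -1.328 1.237
v 2.964 -1.514 1.775
v 2.577 -1.405 2.292
v 2.051 -1.105 1.422
v 2.647 0.002 3.4
v 2.994 0.065 4.004
v 1.333 -1.382 4.3
v 2.593 0.418 3.961
v 2.224 0.527 3.588
v 2.102 0.328 3.106
v 2.3 -0.061 2.796
v 2.701 -0.414 2.839
v 3.07 -0.523 3.211
v 3.192 -0.324 3.694
f 1 38 17
f 38 12 41
f 17 41 6
f 38 41 17
f 1 17 13
f 17 6 18
f 13 18 2
f 17 18 13
f 1 13 22
f 13 2 23
f 22 23 8
f 13 23 22
f 1 22 34
f 22 8 37
f 34 37 11
f 22 37 34
f 1 34 38
f 34 11 42
f 38 42 12
f 34 42 38
f 2 18 29
f 18 6 32
f 29 32 10
f 18 32 29
f 6 41 19
f 41 12 40
f 19 40 5
f 41 40 19
f 12 42 39
f 42 11 35
f 39 35 3
f 42 35 39
f 11 37 36
f 37 8 24
f 36 24 7
f 37 24 36
f 8 23 28
f 23 2 25
f 28 25 9
f 23 25 28
f 4 30 16
f 30 10 31
f 16 31 5
f 30 31 16
f 4 16 14
f 16 5 15
f 14 15 3
f 16 15 14
f 4 14 21
f 14 3 20
f 21 20 7
f 14 20 21
f 4 21 26
f 21 7 27
f 26 27 9
f 21 27 26
f 4 26 30
f 26 9 33
f 30 33 10
f 26 33 30
f 5 31 19
f 31 10 32
f 19 32 6
f 31 32 19
f 3 15 39
f 15 5 40
f 39 40 12
f 15 40 39
f 7 20 36
f 20 3 35
f 36 35 11
f 20 35 36
f 9 27 28
f 27 7 24
f 28 24 8
f 27 24 28
f 10 33 29
f 33 9 25
f 29 25 2
f 33 25 29
f 44 43 46
f 44 46 45
f 46 43 47
f 46 47 45
f 47 43 48
f 47 48 45
f 48 43 49
f 48 49 45
f 49 43 50
f 49 50 45
f 50 43 51
f 50 51 45
f 51 43 52
f 51 52 45
f 52 43 44
f 52 44 45



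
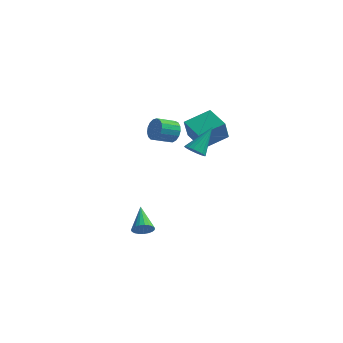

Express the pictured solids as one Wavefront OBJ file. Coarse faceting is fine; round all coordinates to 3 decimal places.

v 2.046 2.423 1.824
v 2.079 1.846 3.1
v 0.837 3.204 2.209
v 0.87 2.628 3.484
v 3.01 3.652 2.356
v 3.043 3.076 3.631
v 1.801 4.434 2.74
v 1.834 3.857 4.016
v 1.598 -3.808 -0.993
v 1.925 -3.405 -1.294
v 0.882 -2.612 -0.167
v 1.723 -3.426 -1.438
v 1.499 -3.513 -1.506
v 1.292 -3.651 -1.485
v 1.138 -3.817 -1.379
v 1.064 -3.98 -1.206
v 1.082 -4.114 -0.996
v 1.189 -4.195 -0.786
v 1.366 -4.21 -0.611
v 1.584 -4.154 -0.503
v 1.804 -4.039 -0.479
v 1.989 -3.884 -0.544
v 2.105 -3.716 -0.687
v 2.134 -3.564 -0.882
v 2.07 -3.454 -1.097
v 2.927 -0.501 3.312
v 3.321 -0.229 2.918
v 3.353 0.701 4.568
v 3.085 -0.095 2.87
v 2.817 -0.042 2.91
v 2.571 -0.079 3.029
v 2.395 -0.2 3.204
v 2.325 -0.38 3.401
v 2.374 -0.585 3.58
v 2.532 -0.772 3.706
v 2.769 -0.906 3.753
v 3.036 -0.96 3.714
v 3.283 -0.923 3.595
v 3.458 -0.802 3.419
v 3.528 -0.621 3.223
v 3.48 -0.417 3.044
v 0.906 1.216 3.442
v 1.349 1.145 3.992
v 0.678 0.333 4.428
v 0.234 0.404 3.878
v 1.129 1.382 4.095
v 0.458 0.571 4.531
v 0.858 1.582 4.049
v 0.186 0.77 4.485
v 0.597 1.697 3.863
v -0.074 0.885 4.299
v 0.408 1.702 3.581
v -0.263 0.891 4.017
v 0.332 1.596 3.267
v -0.339 0.785 3.704
v 0.388 1.403 2.993
v -0.283 0.591 3.43
v 0.562 1.167 2.822
v -0.109 0.355 3.259
v 0.815 0.942 2.793
v 0.144 0.13 3.229
v 1.089 0.78 2.913
v 0.418 -0.032 3.349
v 1.321 0.717 3.153
v 0.65 -0.094 3.589
v 1.457 0.769 3.46
v 0.786 -0.042 3.896
v 1.468 0.924 3.763
v 0.796 0.112 4.199
f 2 4 1
f 5 2 1
f 1 4 3
f 3 5 1
f 2 8 4
f 6 2 5
f 6 8 2
f 4 8 3
f 7 5 3
f 3 8 7
f 7 6 5
f 8 6 7
f 10 9 12
f 10 12 11
f 12 9 13
f 12 13 11
f 13 9 14
f 13 14 11
f 14 9 15
f 14 15 11
f 15 9 16
f 15 16 11
f 16 9 17
f 16 17 11
f 17 9 18
f 17 18 11
f 18 9 19
f 18 19 11
f 19 9 20
f 19 20 11
f 20 9 21
f 20 21 11
f 21 9 22
f 21 22 11
f 22 9 23
f 22 23 11
f 23 9 24
f 23 24 11
f 24 9 25
f 24 25 11
f 25 9 10
f 25 10 11
f 27 26 29
f 27 29 28
f 29 26 30
f 29 30 28
f 30 26 31
f 30 31 28
f 31 26 32
f 31 32 28
f 32 26 33
f 32 33 28
f 33 26 34
f 33 34 28
f 34 26 35
f 34 35 28
f 35 26 36
f 35 36 28
f 36 26 37
f 36 37 28
f 37 26 38
f 37 38 28
f 38 26 39
f 38 39 28
f 39 26 40
f 39 40 28
f 40 26 41
f 40 41 28
f 41 26 27
f 41 27 28
f 43 42 46
f 43 46 44
f 44 46 47
f 44 47 45
f 46 42 48
f 46 48 47
f 47 48 49
f 47 49 45
f 48 42 50
f 48 50 49
f 49 50 51
f 49 51 45
f 50 42 52
f 50 52 51
f 51 52 53
f 51 53 45
f 52 42 54
f 52 54 53
f 53 54 55
f 53 55 45
f 54 42 56
f 54 56 55
f 55 56 57
f 55 57 45
f 56 42 58
f 56 58 57
f 57 58 59
f 57 59 45
f 58 42 60
f 58 60 59
f 59 60 61
f 59 61 45
f 60 42 62
f 60 62 61
f 61 62 63
f 61 63 45
f 62 42 64
f 62 64 63
f 63 64 65
f 63 65 45
f 64 42 66
f 64 66 65
f 65 66 67
f 65 67 45
f 66 42 68
f 66 68 67
f 67 68 69
f 67 69 45
f 68 42 43
f 68 43 69
f 69 43 44
f 69 44 45



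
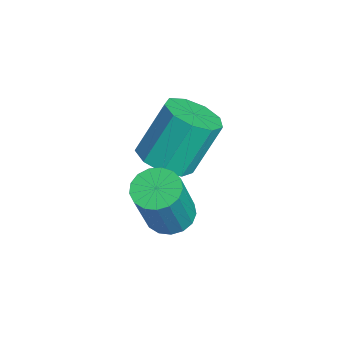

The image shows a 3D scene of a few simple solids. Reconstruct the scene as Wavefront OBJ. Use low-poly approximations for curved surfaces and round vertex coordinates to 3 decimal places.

v -1.739 -2.036 -2.048
v -1.258 -1.501 -2.088
v -0.581 -1.969 -0.233
v -1.061 -2.504 -0.192
v -1.536 -1.352 -1.949
v -0.859 -1.82 -0.093
v -1.86 -1.36 -1.833
v -1.183 -1.828 0.023
v -2.157 -1.522 -1.766
v -1.48 -1.99 0.09
v -2.357 -1.802 -1.763
v -1.68 -2.271 0.092
v -2.416 -2.136 -1.826
v -1.739 -2.604 0.03
v -2.32 -2.447 -1.939
v -1.643 -2.915 -0.084
v -2.09 -2.663 -2.078
v -1.413 -3.132 -0.222
v -1.78 -2.736 -2.209
v -1.103 -3.205 -0.354
v -1.46 -2.649 -2.304
v -0.783 -3.117 -0.448
v -1.205 -2.421 -2.34
v -0.527 -2.889 -0.484
v -1.071 -2.104 -2.309
v -0.394 -2.573 -0.453
v -1.09 -1.773 -2.218
v -0.413 -2.241 -0.362
v -3.737 -1.929 -1.561
v -2.883 -2.101 -1.299
v -3.209 -1.223 0.343
v -4.063 -1.051 0.081
v -2.908 -1.555 -1.596
v -3.234 -0.677 0.045
v -3.321 -1.184 -1.877
v -3.648 -0.306 -0.235
v -3.929 -1.161 -2.01
v -4.255 -0.283 -0.368
v -4.447 -1.498 -1.932
v -4.773 -0.62 -0.291
v -4.632 -2.036 -1.681
v -4.959 -1.158 -0.04
v -4.399 -2.525 -1.374
v -4.725 -1.646 0.268
v -3.856 -2.734 -1.154
v -4.182 -1.856 0.488
v -3.257 -2.567 -1.124
v -3.583 -1.689 0.517
f 2 1 5
f 2 5 3
f 3 5 6
f 3 6 4
f 5 1 7
f 5 7 6
f 6 7 8
f 6 8 4
f 7 1 9
f 7 9 8
f 8 9 10
f 8 10 4
f 9 1 11
f 9 11 10
f 10 11 12
f 10 12 4
f 11 1 13
f 11 13 12
f 12 13 14
f 12 14 4
f 13 1 15
f 13 15 14
f 14 15 16
f 14 16 4
f 15 1 17
f 15 17 16
f 16 17 18
f 16 18 4
f 17 1 19
f 17 19 18
f 18 19 20
f 18 20 4
f 19 1 21
f 19 21 20
f 20 21 22
f 20 22 4
f 21 1 23
f 21 23 22
f 22 23 24
f 22 24 4
f 23 1 25
f 23 25 24
f 24 25 26
f 24 26 4
f 25 1 27
f 25 27 26
f 26 27 28
f 26 28 4
f 27 1 2
f 27 2 28
f 28 2 3
f 28 3 4
f 30 29 33
f 30 33 31
f 31 33 34
f 31 34 32
f 33 29 35
f 33 35 34
f 34 35 36
f 34 36 32
f 35 29 37
f 35 37 36
f 36 37 38
f 36 38 32
f 37 29 39
f 37 39 38
f 38 39 40
f 38 40 32
f 39 29 41
f 39 41 40
f 40 41 42
f 40 42 32
f 41 29 43
f 41 43 42
f 42 43 44
f 42 44 32
f 43 29 45
f 43 45 44
f 44 45 46
f 44 46 32
f 45 29 47
f 45 47 46
f 46 47 48
f 46 48 32
f 47 29 30
f 47 30 48
f 48 30 31
f 48 31 32



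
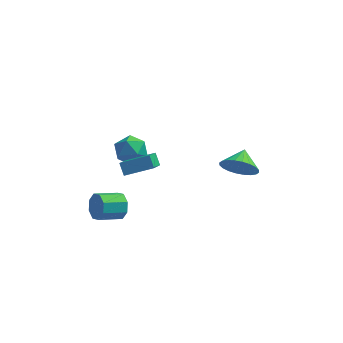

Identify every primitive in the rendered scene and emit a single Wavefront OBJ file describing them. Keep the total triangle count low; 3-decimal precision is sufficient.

v -2.787 -2.356 3.37
v -2.865 -3.91 4.546
v -1.261 -2.028 3.905
v -1.339 -3.582 5.08
v -2.481 -2.818 2.78
v -2.559 -4.372 3.955
v -0.955 -2.49 3.314
v -1.033 -4.044 4.49
v -4.155 1.759 0.878
v -3.692 2.401 0.17
v -2.708 0.839 0.99
v -2.245 1.481 0.282
v -2.48 1.842 1.252
v -3.374 2.411 1.183
v -3.026 0.829 -0.023
v -3.92 1.398 -0.092
v -2.994 1.826 -0.387
v -2.657 2.452 0.401
v -3.743 0.788 0.759
v -3.406 1.414 1.547
v 3.128 -1.325 2.551
v 3.739 -1.782 3.344
v 3.292 -0.175 3.089
v 4.038 -1.688 3.052
v 4.199 -1.539 2.683
v 4.197 -1.357 2.294
v 4.033 -1.17 1.945
v 3.73 -1.007 1.687
v 3.336 -0.892 1.562
v 2.911 -0.843 1.587
v 2.518 -0.868 1.758
v 2.219 -0.962 2.051
v 2.057 -1.111 2.42
v 2.059 -1.293 2.808
v 2.224 -1.48 3.158
v 2.526 -1.643 3.415
v 2.92 -1.758 3.541
v 3.346 -1.807 3.516
v -3.157 -2.395 -0.624
v -2.694 -2.681 0.042
v -3.86 -3.432 0.53
v -4.323 -3.145 -0.136
v -3.003 -2.115 0.175
v -4.168 -2.866 0.663
v -3.402 -1.713 -0.16
v -4.568 -2.464 0.328
v -3.658 -1.71 -0.767
v -4.824 -2.461 -0.279
v -3.62 -2.108 -1.29
v -4.786 -2.859 -0.802
v -3.312 -2.674 -1.423
v -4.477 -3.425 -0.935
v -2.912 -3.076 -1.088
v -4.078 -3.827 -0.6
v -2.656 -3.079 -0.481
v -3.822 -3.83 0.007
f 2 4 1
f 5 2 1
f 1 4 3
f 3 5 1
f 2 8 4
f 6 2 5
f 6 8 2
f 4 8 3
f 7 5 3
f 3 8 7
f 7 6 5
f 8 6 7
f 9 20 14
f 9 14 10
f 9 10 16
f 9 16 19
f 9 19 20
f 10 14 18
f 14 20 13
f 20 19 11
f 19 16 15
f 16 10 17
f 12 18 13
f 12 13 11
f 12 11 15
f 12 15 17
f 12 17 18
f 13 18 14
f 11 13 20
f 15 11 19
f 17 15 16
f 18 17 10
f 22 21 24
f 22 24 23
f 24 21 25
f 24 25 23
f 25 21 26
f 25 26 23
f 26 21 27
f 26 27 23
f 27 21 28
f 27 28 23
f 28 21 29
f 28 29 23
f 29 21 30
f 29 30 23
f 30 21 31
f 30 31 23
f 31 21 32
f 31 32 23
f 32 21 33
f 32 33 23
f 33 21 34
f 33 34 23
f 34 21 35
f 34 35 23
f 35 21 36
f 35 36 23
f 36 21 37
f 36 37 23
f 37 21 38
f 37 38 23
f 38 21 22
f 38 22 23
f 40 39 43
f 40 43 41
f 41 43 44
f 41 44 42
f 43 39 45
f 43 45 44
f 44 45 46
f 44 46 42
f 45 39 47
f 45 47 46
f 46 47 48
f 46 48 42
f 47 39 49
f 47 49 48
f 48 49 50
f 48 50 42
f 49 39 51
f 49 51 50
f 50 51 52
f 50 52 42
f 51 39 53
f 51 53 52
f 52 53 54
f 52 54 42
f 53 39 55
f 53 55 54
f 54 55 56
f 54 56 42
f 55 39 40
f 55 40 56
f 56 40 41
f 56 41 42



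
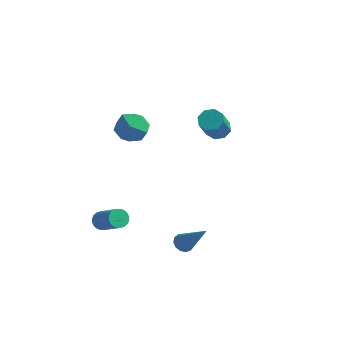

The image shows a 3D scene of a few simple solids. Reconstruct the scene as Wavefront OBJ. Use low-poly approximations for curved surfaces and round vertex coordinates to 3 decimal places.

v -3.355 -2.584 -3.595
v -3.082 -2.12 -3.706
v -1.771 -2.632 -2.616
v -2.045 -3.096 -2.505
v -3.199 -2.06 -3.537
v -1.889 -2.572 -2.446
v -3.34 -2.08 -3.376
v -2.03 -2.592 -2.286
v -3.484 -2.176 -3.249
v -2.173 -2.688 -2.159
v -3.608 -2.335 -3.175
v -2.297 -2.847 -2.084
v -3.693 -2.531 -3.165
v -2.383 -3.043 -2.074
v -3.727 -2.736 -3.22
v -2.417 -3.248 -2.129
v -3.705 -2.917 -3.332
v -2.394 -3.429 -2.241
v -3.629 -3.048 -3.484
v -2.318 -3.56 -2.394
v -3.511 -3.108 -3.654
v -2.201 -3.62 -2.563
v -3.37 -3.088 -3.814
v -2.06 -3.6 -2.724
v -3.227 -2.992 -3.941
v -1.916 -3.504 -2.851
v -3.103 -2.833 -4.016
v -1.792 -3.345 -2.925
v -3.017 -2.637 -4.026
v -1.707 -3.149 -2.935
v -2.983 -2.432 -3.971
v -1.673 -2.944 -2.88
v -3.006 -2.251 -3.859
v -1.695 -2.763 -2.768
v -0.269 3.217 0.691
v 0.261 2.943 0.385
v 0.518 1.769 1.883
v -0.011 2.043 2.189
v 0.389 3.344 0.678
v 0.646 2.17 2.175
v 0.132 3.671 0.978
v 0.389 2.497 2.476
v -0.359 3.732 1.11
v -0.102 2.558 2.608
v -0.798 3.491 0.997
v -0.541 2.317 2.495
v -0.926 3.09 0.705
v -0.669 1.916 2.202
v -0.669 2.763 0.404
v -0.412 1.589 1.902
v -0.178 2.702 0.272
v 0.079 1.528 1.77
v -2.647 -0.655 3.298
v -1.784 -0.678 2.838
v -2.836 -2.202 3.022
v -1.973 -2.225 2.562
v -2.008 -2.084 3.529
v -1.891 -1.128 3.7
v -2.729 -1.752 2.16
v -2.612 -0.796 2.331
v -1.835 -1.356 2.135
v -1.389 -1.562 2.981
v -3.231 -1.318 2.879
v -2.785 -1.524 3.725
v 0.796 -1.873 -3.997
v 1.217 -1.885 -4.352
v 2.184 -2.087 -2.343
v 1.174 -1.588 -4.277
v 1.011 -1.38 -4.114
v 0.78 -1.33 -3.913
v 0.554 -1.452 -3.74
v 0.405 -1.707 -3.648
v 0.38 -2.016 -3.667
v 0.487 -2.279 -3.791
v 0.692 -2.413 -3.98
v 0.931 -2.376 -4.175
v 1.126 -2.179 -4.313
f 2 1 5
f 2 5 3
f 3 5 6
f 3 6 4
f 5 1 7
f 5 7 6
f 6 7 8
f 6 8 4
f 7 1 9
f 7 9 8
f 8 9 10
f 8 10 4
f 9 1 11
f 9 11 10
f 10 11 12
f 10 12 4
f 11 1 13
f 11 13 12
f 12 13 14
f 12 14 4
f 13 1 15
f 13 15 14
f 14 15 16
f 14 16 4
f 15 1 17
f 15 17 16
f 16 17 18
f 16 18 4
f 17 1 19
f 17 19 18
f 18 19 20
f 18 20 4
f 19 1 21
f 19 21 20
f 20 21 22
f 20 22 4
f 21 1 23
f 21 23 22
f 22 23 24
f 22 24 4
f 23 1 25
f 23 25 24
f 24 25 26
f 24 26 4
f 25 1 27
f 25 27 26
f 26 27 28
f 26 28 4
f 27 1 29
f 27 29 28
f 28 29 30
f 28 30 4
f 29 1 31
f 29 31 30
f 30 31 32
f 30 32 4
f 31 1 33
f 31 33 32
f 32 33 34
f 32 34 4
f 33 1 2
f 33 2 34
f 34 2 3
f 34 3 4
f 36 35 39
f 36 39 37
f 37 39 40
f 37 40 38
f 39 35 41
f 39 41 40
f 40 41 42
f 40 42 38
f 41 35 43
f 41 43 42
f 42 43 44
f 42 44 38
f 43 35 45
f 43 45 44
f 44 45 46
f 44 46 38
f 45 35 47
f 45 47 46
f 46 47 48
f 46 48 38
f 47 35 49
f 47 49 48
f 48 49 50
f 48 50 38
f 49 35 51
f 49 51 50
f 50 51 52
f 50 52 38
f 51 35 36
f 51 36 52
f 52 36 37
f 52 37 38
f 53 64 58
f 53 58 54
f 53 54 60
f 53 60 63
f 53 63 64
f 54 58 62
f 58 64 57
f 64 63 55
f 63 60 59
f 60 54 61
f 56 62 57
f 56 57 55
f 56 55 59
f 56 59 61
f 56 61 62
f 57 62 58
f 55 57 64
f 59 55 63
f 61 59 60
f 62 61 54
f 66 65 68
f 66 68 67
f 68 65 69
f 68 69 67
f 69 65 70
f 69 70 67
f 70 65 71
f 70 71 67
f 71 65 72
f 71 72 67
f 72 65 73
f 72 73 67
f 73 65 74
f 73 74 67
f 74 65 75
f 74 75 67
f 75 65 76
f 75 76 67
f 76 65 77
f 76 77 67
f 77 65 66
f 77 66 67



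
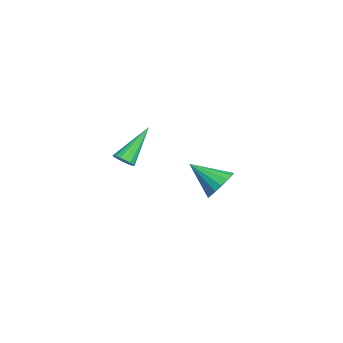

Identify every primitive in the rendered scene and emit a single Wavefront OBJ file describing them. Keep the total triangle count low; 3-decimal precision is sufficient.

v 3.349 -3.721 2.11
v 3.815 -3.652 2.412
v 2.251 -2.519 3.53
v 3.819 -3.446 2.24
v 3.715 -3.303 2.039
v 3.527 -3.255 1.854
v 3.298 -3.315 1.727
v 3.081 -3.467 1.688
v 2.925 -3.677 1.746
v 2.866 -3.897 1.887
v 2.918 -4.077 2.078
v 3.068 -4.175 2.278
v 3.283 -4.169 2.438
v 3.512 -4.061 2.523
v 3.704 -3.874 2.514
v -2.334 1.253 -3.385
v -1.504 1.193 -2.886
v -3.106 -0.193 -2.275
v -1.753 1.506 -2.65
v -2.134 1.762 -2.583
v -2.562 1.901 -2.699
v -2.937 1.891 -2.972
v -3.174 1.736 -3.34
v -3.218 1.47 -3.718
v -3.06 1.154 -4.02
v -2.736 0.861 -4.176
v -2.319 0.658 -4.151
v -1.906 0.591 -3.95
v -1.59 0.676 -3.62
v -1.445 0.893 -3.236
f 2 1 4
f 2 4 3
f 4 1 5
f 4 5 3
f 5 1 6
f 5 6 3
f 6 1 7
f 6 7 3
f 7 1 8
f 7 8 3
f 8 1 9
f 8 9 3
f 9 1 10
f 9 10 3
f 10 1 11
f 10 11 3
f 11 1 12
f 11 12 3
f 12 1 13
f 12 13 3
f 13 1 14
f 13 14 3
f 14 1 15
f 14 15 3
f 15 1 2
f 15 2 3
f 17 16 19
f 17 19 18
f 19 16 20
f 19 20 18
f 20 16 21
f 20 21 18
f 21 16 22
f 21 22 18
f 22 16 23
f 22 23 18
f 23 16 24
f 23 24 18
f 24 16 25
f 24 25 18
f 25 16 26
f 25 26 18
f 26 16 27
f 26 27 18
f 27 16 28
f 27 28 18
f 28 16 29
f 28 29 18
f 29 16 30
f 29 30 18
f 30 16 17
f 30 17 18



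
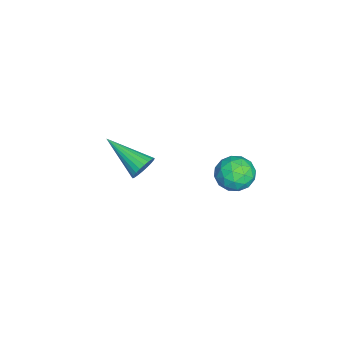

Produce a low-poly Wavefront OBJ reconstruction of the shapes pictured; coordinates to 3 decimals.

v -1.612 -1.144 -3.481
v -1.325 -1.512 -3.874
v -2.508 -2.676 -2.699
v -1.172 -1.51 -3.693
v -1.085 -1.451 -3.479
v -1.078 -1.346 -3.266
v -1.153 -1.21 -3.085
v -1.297 -1.064 -2.965
v -1.49 -0.93 -2.923
v -1.701 -0.829 -2.967
v -1.898 -0.776 -3.088
v -2.052 -0.778 -3.27
v -2.139 -0.837 -3.484
v -2.145 -0.942 -3.697
v -2.071 -1.078 -3.878
v -1.926 -1.224 -3.998
v -1.734 -1.358 -4.04
v -1.523 -1.459 -3.996
v 2.168 2.984 0.742
v 2.88 3.131 0.498
v 2.62 2.189 1.582
v 3.332 2.336 1.338
v 2.936 2.876 1.712
v 2.657 3.368 1.193
v 2.843 1.952 0.887
v 2.564 2.444 0.368
v 3.298 2.493 0.588
v 3.355 3.064 1.097
v 2.145 2.256 0.983
v 2.202 2.827 1.492
v 2.484 3.127 0.546
v 3.016 2.193 1.534
v 2.783 2.51 1.754
v 3.201 2.597 1.61
v 2.353 3.267 0.954
v 2.772 3.353 0.811
v 2.804 3.203 1.525
v 2.728 1.967 1.269
v 3.147 2.053 1.126
v 2.299 2.723 0.47
v 2.717 2.81 0.326
v 2.696 2.117 0.555
v 3.149 2.839 0.455
v 3.414 2.371 0.949
v 3.127 2.146 0.684
v 2.963 2.435 0.379
v 3.182 3.174 0.755
v 3.448 2.707 1.249
v 3.215 3.025 1.469
v 3.051 3.314 1.163
v 3.428 2.8 0.808
v 2.052 2.613 0.831
v 2.318 2.146 1.325
v 2.449 2.006 0.917
v 2.285 2.295 0.611
v 2.086 2.949 1.131
v 2.351 2.481 1.625
v 2.537 2.885 1.701
v 2.373 3.174 1.396
v 2.072 2.52 1.272
f 2 1 4
f 2 4 3
f 4 1 5
f 4 5 3
f 5 1 6
f 5 6 3
f 6 1 7
f 6 7 3
f 7 1 8
f 7 8 3
f 8 1 9
f 8 9 3
f 9 1 10
f 9 10 3
f 10 1 11
f 10 11 3
f 11 1 12
f 11 12 3
f 12 1 13
f 12 13 3
f 13 1 14
f 13 14 3
f 14 1 15
f 14 15 3
f 15 1 16
f 15 16 3
f 16 1 17
f 16 17 3
f 17 1 18
f 17 18 3
f 18 1 2
f 18 2 3
f 19 56 35
f 56 30 59
f 35 59 24
f 56 59 35
f 19 35 31
f 35 24 36
f 31 36 20
f 35 36 31
f 19 31 40
f 31 20 41
f 40 41 26
f 31 41 40
f 19 40 52
f 40 26 55
f 52 55 29
f 40 55 52
f 19 52 56
f 52 29 60
f 56 60 30
f 52 60 56
f 20 36 47
f 36 24 50
f 47 50 28
f 36 50 47
f 24 59 37
f 59 30 58
f 37 58 23
f 59 58 37
f 30 60 57
f 60 29 53
f 57 53 21
f 60 53 57
f 29 55 54
f 55 26 42
f 54 42 25
f 55 42 54
f 26 41 46
f 41 20 43
f 46 43 27
f 41 43 46
f 22 48 34
f 48 28 49
f 34 49 23
f 48 49 34
f 22 34 32
f 34 23 33
f 32 33 21
f 34 33 32
f 22 32 39
f 32 21 38
f 39 38 25
f 32 38 39
f 22 39 44
f 39 25 45
f 44 45 27
f 39 45 44
f 22 44 48
f 44 27 51
f 48 51 28
f 44 51 48
f 23 49 37
f 49 28 50
f 37 50 24
f 49 50 37
f 21 33 57
f 33 23 58
f 57 58 30
f 33 58 57
f 25 38 54
f 38 21 53
f 54 53 29
f 38 53 54
f 27 45 46
f 45 25 42
f 46 42 26
f 45 42 46
f 28 51 47
f 51 27 43
f 47 43 20
f 51 43 47



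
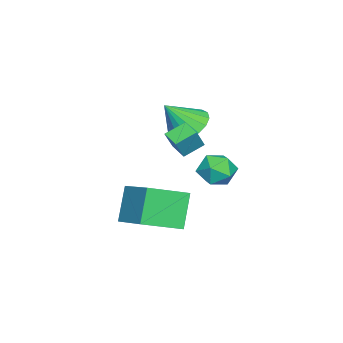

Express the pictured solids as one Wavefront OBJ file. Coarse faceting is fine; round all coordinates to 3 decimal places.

v -0.598 1.929 -0.077
v 0.278 1.855 -0.574
v 0.078 1.131 1.237
v 0.314 2.275 -0.337
v 0.142 2.616 -0.041
v -0.2 2.799 0.247
v -0.634 2.784 0.46
v -1.059 2.572 0.551
v -1.379 2.214 0.498
v -1.52 1.79 0.313
v -1.449 1.398 0.038
v -1.184 1.128 -0.262
v -0.785 1.041 -0.521
v -0.343 1.158 -0.677
v 0.041 1.452 -0.696
v 2.699 2.445 0.435
v 2.095 3.069 0.889
v 3.193 3.077 0.223
v 2.589 3.701 0.677
v 3.251 2.319 1.343
v 2.647 2.943 1.797
v 3.745 2.951 1.131
v 3.141 3.575 1.585
v 0.711 1.485 -3.286
v 1.821 0.114 -2.665
v 2.014 2.925 -2.436
v 3.124 1.554 -1.814
v 1.636 1.546 -4.806
v 2.746 0.175 -4.184
v 2.939 2.986 -3.955
v 4.049 1.615 -3.334
v -0.966 3.284 -2.674
v -0.209 3.718 -2.949
v -0.251 2.802 -1.471
v 0.506 3.236 -1.746
v -0.222 3.716 -1.469
v -0.663 4.015 -2.213
v 0.203 2.505 -2.207
v -0.238 2.804 -2.951
v 0.514 3.236 -2.661
v 0.251 3.985 -2.205
v -0.711 2.535 -2.215
v -0.974 3.284 -1.759
f 2 1 4
f 2 4 3
f 4 1 5
f 4 5 3
f 5 1 6
f 5 6 3
f 6 1 7
f 6 7 3
f 7 1 8
f 7 8 3
f 8 1 9
f 8 9 3
f 9 1 10
f 9 10 3
f 10 1 11
f 10 11 3
f 11 1 12
f 11 12 3
f 12 1 13
f 12 13 3
f 13 1 14
f 13 14 3
f 14 1 15
f 14 15 3
f 15 1 2
f 15 2 3
f 17 19 16
f 20 17 16
f 16 19 18
f 18 20 16
f 17 23 19
f 21 17 20
f 21 23 17
f 19 23 18
f 22 20 18
f 18 23 22
f 22 21 20
f 23 21 22
f 25 27 24
f 28 25 24
f 24 27 26
f 26 28 24
f 25 31 27
f 29 25 28
f 29 31 25
f 27 31 26
f 30 28 26
f 26 31 30
f 30 29 28
f 31 29 30
f 32 43 37
f 32 37 33
f 32 33 39
f 32 39 42
f 32 42 43
f 33 37 41
f 37 43 36
f 43 42 34
f 42 39 38
f 39 33 40
f 35 41 36
f 35 36 34
f 35 34 38
f 35 38 40
f 35 40 41
f 36 41 37
f 34 36 43
f 38 34 42
f 40 38 39
f 41 40 33



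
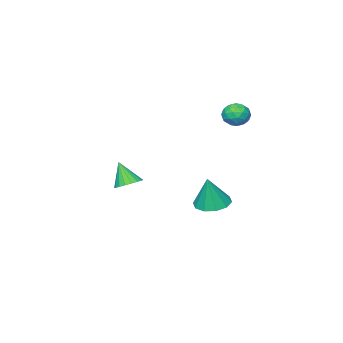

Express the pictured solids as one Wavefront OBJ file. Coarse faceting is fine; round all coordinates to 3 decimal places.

v -4.17 0.402 3.255
v -3.66 0.026 2.841
v -4.14 -0.486 4.099
v -3.63 -0.862 3.685
v -3.438 -0.212 4.022
v -3.457 0.336 3.501
v -4.343 -0.796 3.439
v -4.362 -0.248 2.918
v -3.767 -0.715 2.955
v -3.208 -0.354 3.315
v -4.592 -0.106 3.625
v -4.033 0.255 3.985
v -3.918 0.292 2.974
v -3.882 -0.752 3.966
v -3.77 -0.37 4.164
v -3.47 -0.591 3.921
v -3.798 0.475 3.362
v -3.498 0.253 3.119
v -3.368 0.113 3.813
v -4.302 -0.713 3.821
v -4.002 -0.935 3.578
v -4.33 0.131 3.019
v -4.03 -0.09 2.776
v -4.432 -0.573 3.127
v -3.681 -0.365 2.798
v -3.663 -0.887 3.293
v -4.083 -0.848 3.149
v -4.093 -0.526 2.843
v -3.352 -0.153 3.009
v -3.335 -0.674 3.505
v -3.222 -0.292 3.703
v -3.233 0.03 3.397
v -3.415 -0.588 3.076
v -4.465 0.214 3.435
v -4.448 -0.307 3.931
v -4.567 -0.49 3.543
v -4.578 -0.168 3.237
v -4.137 0.427 3.647
v -4.119 -0.095 4.142
v -3.707 0.066 4.097
v -3.717 0.388 3.791
v -4.385 0.128 3.864
v -4.01 -1.972 -2.976
v -3.496 -1.161 -3.172
v -3.53 -1.848 -1.204
v -4.062 -0.995 -3.031
v -4.607 -1.203 -2.869
v -4.924 -1.704 -2.748
v -4.892 -2.308 -2.714
v -4.523 -2.784 -2.78
v -3.957 -2.949 -2.922
v -3.412 -2.741 -3.084
v -3.095 -2.24 -3.205
v -3.127 -1.636 -3.238
v 2.396 -0.839 0.324
v 2.946 -1.226 0.095
v 2.444 -1.501 1.556
v 3.086 -0.974 0.225
v 3.09 -0.696 0.374
v 2.956 -0.446 0.513
v 2.711 -0.274 0.615
v 2.404 -0.213 0.659
v 2.096 -0.277 0.637
v 1.847 -0.452 0.552
v 1.706 -0.704 0.423
v 1.703 -0.983 0.273
v 1.837 -1.233 0.134
v 2.081 -1.405 0.032
v 2.388 -1.465 -0.012
v 2.697 -1.401 0.01
f 1 38 17
f 38 12 41
f 17 41 6
f 38 41 17
f 1 17 13
f 17 6 18
f 13 18 2
f 17 18 13
f 1 13 22
f 13 2 23
f 22 23 8
f 13 23 22
f 1 22 34
f 22 8 37
f 34 37 11
f 22 37 34
f 1 34 38
f 34 11 42
f 38 42 12
f 34 42 38
f 2 18 29
f 18 6 32
f 29 32 10
f 18 32 29
f 6 41 19
f 41 12 40
f 19 40 5
f 41 40 19
f 12 42 39
f 42 11 35
f 39 35 3
f 42 35 39
f 11 37 36
f 37 8 24
f 36 24 7
f 37 24 36
f 8 23 28
f 23 2 25
f 28 25 9
f 23 25 28
f 4 30 16
f 30 10 31
f 16 31 5
f 30 31 16
f 4 16 14
f 16 5 15
f 14 15 3
f 16 15 14
f 4 14 21
f 14 3 20
f 21 20 7
f 14 20 21
f 4 21 26
f 21 7 27
f 26 27 9
f 21 27 26
f 4 26 30
f 26 9 33
f 30 33 10
f 26 33 30
f 5 31 19
f 31 10 32
f 19 32 6
f 31 32 19
f 3 15 39
f 15 5 40
f 39 40 12
f 15 40 39
f 7 20 36
f 20 3 35
f 36 35 11
f 20 35 36
f 9 27 28
f 27 7 24
f 28 24 8
f 27 24 28
f 10 33 29
f 33 9 25
f 29 25 2
f 33 25 29
f 44 43 46
f 44 46 45
f 46 43 47
f 46 47 45
f 47 43 48
f 47 48 45
f 48 43 49
f 48 49 45
f 49 43 50
f 49 50 45
f 50 43 51
f 50 51 45
f 51 43 52
f 51 52 45
f 52 43 53
f 52 53 45
f 53 43 54
f 53 54 45
f 54 43 44
f 54 44 45
f 56 55 58
f 56 58 57
f 58 55 59
f 58 59 57
f 59 55 60
f 59 60 57
f 60 55 61
f 60 61 57
f 61 55 62
f 61 62 57
f 62 55 63
f 62 63 57
f 63 55 64
f 63 64 57
f 64 55 65
f 64 65 57
f 65 55 66
f 65 66 57
f 66 55 67
f 66 67 57
f 67 55 68
f 67 68 57
f 68 55 69
f 68 69 57
f 69 55 70
f 69 70 57
f 70 55 56
f 70 56 57



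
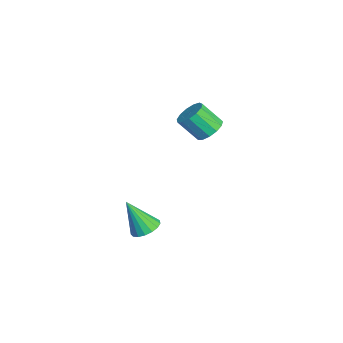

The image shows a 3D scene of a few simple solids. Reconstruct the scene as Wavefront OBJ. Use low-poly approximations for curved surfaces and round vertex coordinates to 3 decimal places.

v -3.72 1.17 2.61
v -3.391 1.638 3.095
v -3.671 0.759 4.135
v -4 0.29 3.65
v -3.799 1.749 3.08
v -4.079 0.87 4.119
v -4.181 1.677 2.915
v -4.461 0.797 3.954
v -4.417 1.443 2.654
v -4.697 0.563 3.693
v -4.432 1.123 2.379
v -4.712 0.243 3.418
v -4.221 0.817 2.177
v -4.5 -0.062 3.216
v -3.85 0.624 2.113
v -4.13 -0.256 3.152
v -3.439 0.604 2.207
v -3.719 -0.276 3.246
v -3.117 0.763 2.429
v -3.396 -0.116 3.468
v -2.986 1.052 2.708
v -3.266 0.172 3.748
v -3.088 1.378 2.957
v -3.368 0.499 3.996
v 1.789 -2.292 0.611
v 2.38 -2.661 0.539
v 1.491 -3.068 2.129
v 2.478 -2.384 0.7
v 2.418 -2.086 0.841
v 2.214 -1.835 0.928
v 1.912 -1.689 0.944
v 1.583 -1.681 0.883
v 1.301 -1.813 0.76
v 1.131 -2.056 0.603
v 1.111 -2.352 0.447
v 1.247 -2.635 0.33
v 1.508 -2.839 0.277
v 1.832 -2.918 0.3
v 2.147 -2.854 0.395
f 2 1 5
f 2 5 3
f 3 5 6
f 3 6 4
f 5 1 7
f 5 7 6
f 6 7 8
f 6 8 4
f 7 1 9
f 7 9 8
f 8 9 10
f 8 10 4
f 9 1 11
f 9 11 10
f 10 11 12
f 10 12 4
f 11 1 13
f 11 13 12
f 12 13 14
f 12 14 4
f 13 1 15
f 13 15 14
f 14 15 16
f 14 16 4
f 15 1 17
f 15 17 16
f 16 17 18
f 16 18 4
f 17 1 19
f 17 19 18
f 18 19 20
f 18 20 4
f 19 1 21
f 19 21 20
f 20 21 22
f 20 22 4
f 21 1 23
f 21 23 22
f 22 23 24
f 22 24 4
f 23 1 2
f 23 2 24
f 24 2 3
f 24 3 4
f 26 25 28
f 26 28 27
f 28 25 29
f 28 29 27
f 29 25 30
f 29 30 27
f 30 25 31
f 30 31 27
f 31 25 32
f 31 32 27
f 32 25 33
f 32 33 27
f 33 25 34
f 33 34 27
f 34 25 35
f 34 35 27
f 35 25 36
f 35 36 27
f 36 25 37
f 36 37 27
f 37 25 38
f 37 38 27
f 38 25 39
f 38 39 27
f 39 25 26
f 39 26 27

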